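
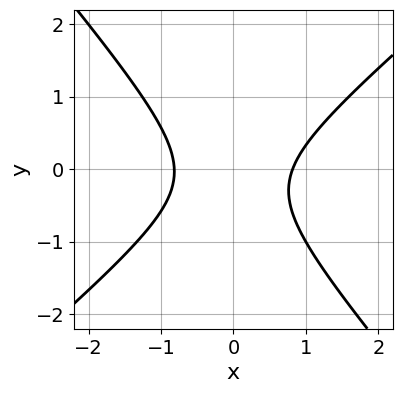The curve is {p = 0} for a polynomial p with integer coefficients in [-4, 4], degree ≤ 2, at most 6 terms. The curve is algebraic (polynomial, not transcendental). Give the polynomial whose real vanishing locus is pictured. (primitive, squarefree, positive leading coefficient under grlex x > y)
First, the degree is 2 — the shape is more complex than any degree-1 curve.
Then, checking where it meets the axes: no y-intercept at any integer in the box.
Finally, fitting integer coefficients to these (and the overall shape) gives p.

3*x^2 - x*y - 3*y^2 - y - 2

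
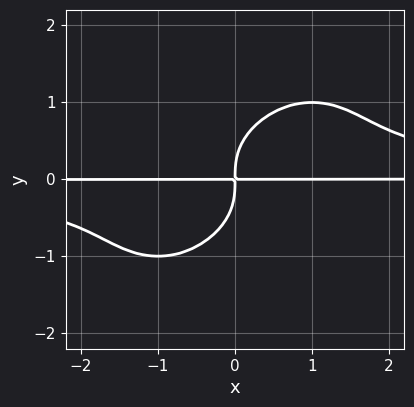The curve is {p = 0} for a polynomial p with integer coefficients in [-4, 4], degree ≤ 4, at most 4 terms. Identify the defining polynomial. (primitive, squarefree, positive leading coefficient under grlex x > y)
First, the degree is 4 — the shape is more complex than any degree-3 curve.
Next, against the integer gridlines: every point of the x-axis in the box is on the curve.
Finally, together with the visible shape, these determine p as stated.

x^2*y^2 - x*y^3 + y^4 - x*y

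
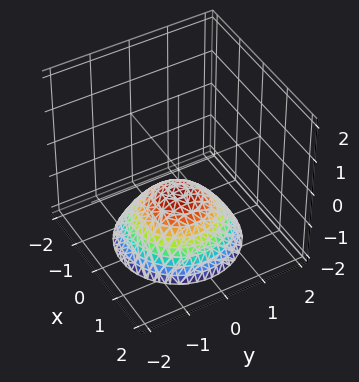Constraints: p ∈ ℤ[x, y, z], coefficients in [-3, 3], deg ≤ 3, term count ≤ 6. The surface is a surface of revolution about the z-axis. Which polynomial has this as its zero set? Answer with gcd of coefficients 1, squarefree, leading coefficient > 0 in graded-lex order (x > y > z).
2*x^2 + 2*y^2 + 3*z + 2

deg p = 2. The shape is more complex than any degree-1 surface.
Symmetries: the surface is invariant under rotation about z: p = q(x² + y², z).
Reading off the gridlines: a circular section at z = -1 has radius between 0 and 1; no y-intercept at any integer in the box; the surface avoids every integer x-axis point in the box.
Fitting integer coefficients to these (and the overall shape) gives p.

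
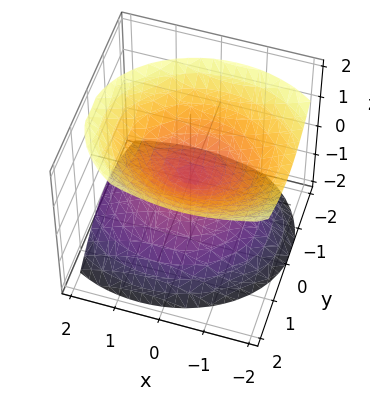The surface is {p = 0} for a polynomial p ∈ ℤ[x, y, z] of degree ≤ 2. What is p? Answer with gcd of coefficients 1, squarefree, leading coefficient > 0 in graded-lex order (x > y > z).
(a) The picture has 2 separate pieces. They look like related sheets of one shape, so recover p as a whole.
(b) The degree is 2 — a generic line meets the surface in up to 2 points.
(c) Checking where it meets the axes: it crosses the y-axis at the gridline y = 0; one x-axis crossing is at x = 0.
(d) Putting this together gives p.

2*x^2 + x*z + 3*y^2 - y*z - 3*z^2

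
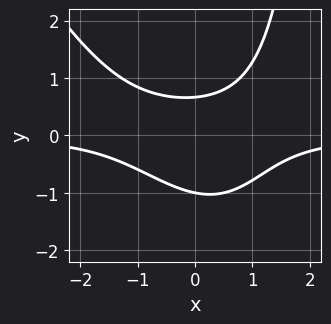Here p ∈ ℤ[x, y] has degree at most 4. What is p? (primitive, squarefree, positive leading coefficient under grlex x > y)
First, deg p = 3. The shape is more complex than any degree-2 curve.
Then, against the integer gridlines: it misses every integer gridline on the x-axis; it crosses the y-axis at the gridline y = -1.
Finally, the integer polynomial consistent with all of this is the stated p.

2*x^2*y + x*y^2 - 3*y^2 - y + 2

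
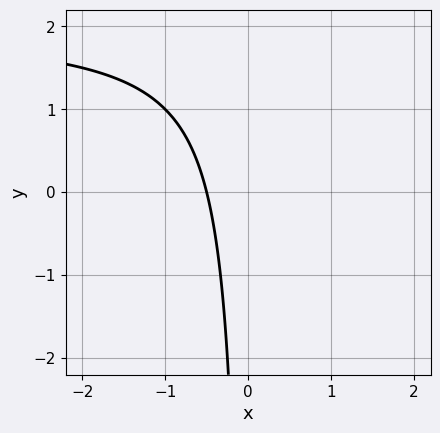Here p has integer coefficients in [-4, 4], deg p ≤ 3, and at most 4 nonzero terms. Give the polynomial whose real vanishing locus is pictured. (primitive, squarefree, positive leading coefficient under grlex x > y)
x*y - 2*x - 1

1. Degree: no degree-1 curve has this shape, so deg p = 2.
2. Reading off the gridlines: it misses every integer gridline on the y-axis.
3. Matching integer coefficients to the picture gives p.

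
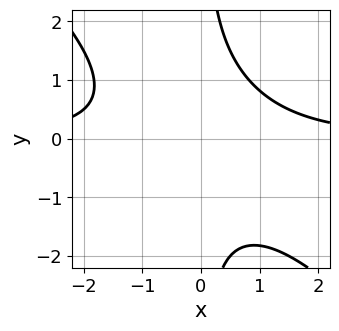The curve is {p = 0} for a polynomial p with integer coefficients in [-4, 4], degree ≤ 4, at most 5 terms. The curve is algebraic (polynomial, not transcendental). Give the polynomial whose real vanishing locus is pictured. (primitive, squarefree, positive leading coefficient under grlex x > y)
2*x^2*y + 2*x*y^2 - 3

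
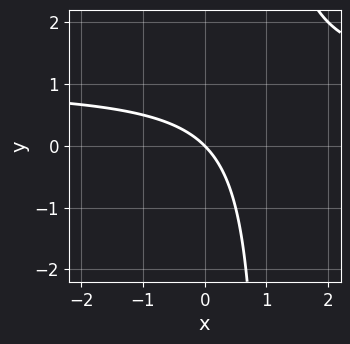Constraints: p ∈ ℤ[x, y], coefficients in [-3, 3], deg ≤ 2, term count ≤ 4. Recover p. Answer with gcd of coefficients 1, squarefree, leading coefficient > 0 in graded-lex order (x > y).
First, the degree is 2 — no degree-1 curve has this shape.
Then, against the integer gridlines: one y-axis crossing is at y = 0; it crosses the x-axis at the gridline x = 0.
Finally, these observations pin down the coefficients.

x*y - x - y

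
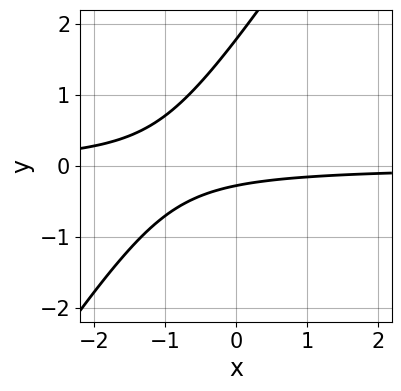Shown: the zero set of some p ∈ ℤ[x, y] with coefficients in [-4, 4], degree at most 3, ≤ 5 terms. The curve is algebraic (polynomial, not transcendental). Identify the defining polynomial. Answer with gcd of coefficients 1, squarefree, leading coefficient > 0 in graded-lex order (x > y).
1. deg p = 2.
2. Against the integer gridlines: no x-intercept at any integer in the box.
3. The integer polynomial consistent with all of this is the stated p.

3*x*y - 2*y^2 + 3*y + 1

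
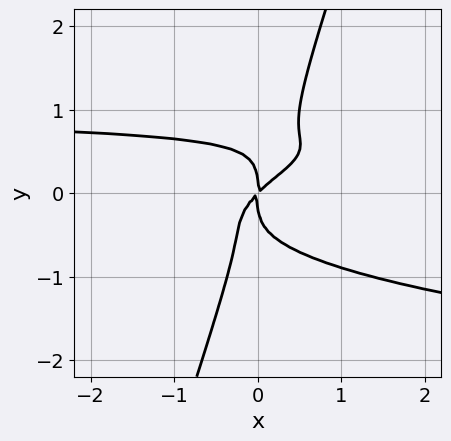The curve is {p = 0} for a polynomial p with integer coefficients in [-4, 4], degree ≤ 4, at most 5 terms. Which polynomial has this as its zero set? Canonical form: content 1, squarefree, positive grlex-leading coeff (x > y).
3*x*y^3 - y^4 - x^2*y + x^2 - x*y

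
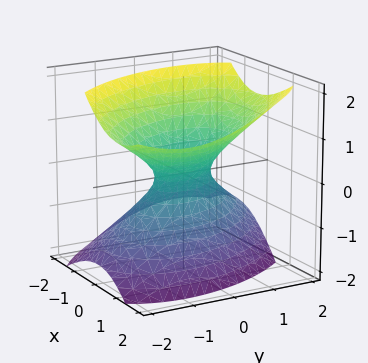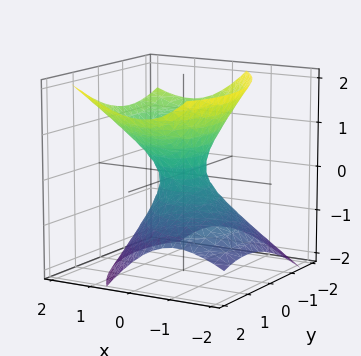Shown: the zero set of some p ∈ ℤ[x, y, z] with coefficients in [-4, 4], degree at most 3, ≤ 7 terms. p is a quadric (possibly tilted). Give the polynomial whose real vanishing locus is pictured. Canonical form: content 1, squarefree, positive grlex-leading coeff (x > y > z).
The degree is 2 — no degree-1 surface has this shape.
Against the integer gridlines: the surface avoids every integer z-axis point in the box.
These observations pin down the coefficients.

3*x^2 + 2*x*y - 2*x*z + 2*y^2 - 3*z^2 - 1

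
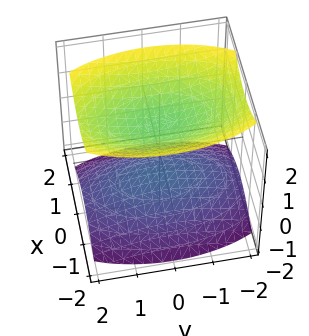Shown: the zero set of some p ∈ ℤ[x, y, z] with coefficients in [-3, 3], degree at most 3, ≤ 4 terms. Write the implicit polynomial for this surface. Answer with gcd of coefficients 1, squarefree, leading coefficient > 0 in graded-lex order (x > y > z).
(a) I count 2 distinct pieces. Treating them together as one polynomial.
(b) Degree: two separate bowl-shaped sheets opening away from each other; a quadric, so deg p = 2.
(c) Symmetries: the x ↦ −x reflection is a symmetry, so x appears only in even powers; mirror symmetry y ↦ −y ⇒ only even powers of y; the z ↦ −z reflection is a symmetry, so z appears only in even powers.
(d) Reading off the gridlines: it misses every integer gridline on the x-axis; the z-axis gridline crossings are at z ∈ {-1, 1}; it misses every integer gridline on the y-axis.
(e) Assembling these constraints gives the stated polynomial.

3*x^2 + y^2 - 3*z^2 + 3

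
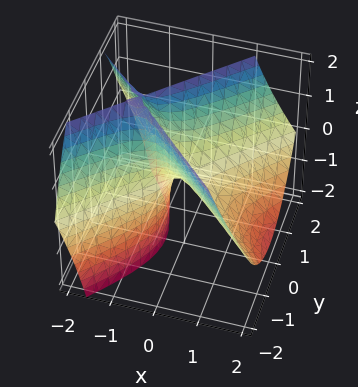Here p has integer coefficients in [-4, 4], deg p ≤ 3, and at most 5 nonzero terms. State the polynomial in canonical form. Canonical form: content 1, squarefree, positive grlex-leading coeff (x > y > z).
deg p = 2. The shape is more complex than any degree-1 surface.
Checking where it meets the axes: it crosses the x-axis at the gridline x = 0; it crosses the z-axis at the gridline z = 0; it crosses the y-axis at the gridline y = 0.
The integer polynomial consistent with all of this is the stated p.

2*x^2 + 2*x*z - 2*y^2 + z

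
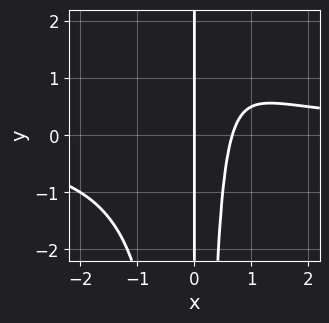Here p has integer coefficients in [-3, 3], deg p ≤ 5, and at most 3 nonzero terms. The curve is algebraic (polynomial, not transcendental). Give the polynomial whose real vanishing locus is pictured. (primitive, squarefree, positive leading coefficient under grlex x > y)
(a) The degree is 4 — no degree-3 curve has this shape.
(b) Observable constraints: every point of the y-axis in the box is on the curve; one x-axis crossing is at x = 0.
(c) These observations pin down the coefficients.

2*x^3*y - 3*x^2 + 2*x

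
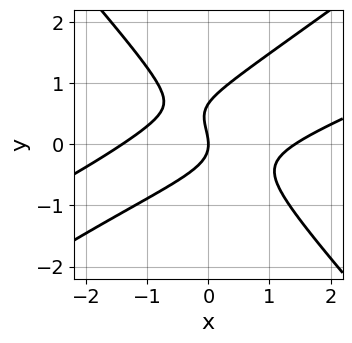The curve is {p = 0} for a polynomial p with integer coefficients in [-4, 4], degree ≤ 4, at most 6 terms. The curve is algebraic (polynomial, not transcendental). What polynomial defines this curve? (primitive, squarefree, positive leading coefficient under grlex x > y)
1. Degree: no degree-2 curve has this shape, so deg p = 3.
2. Reading off the gridlines: it meets the y-axis at y = 0 (among the integer gridlines); one x-axis crossing is at x = 0.
3. Together with the visible shape, these determine p as stated.

x^3 - 3*x^2*y + 3*y^3 - 2*y^2 - 2*x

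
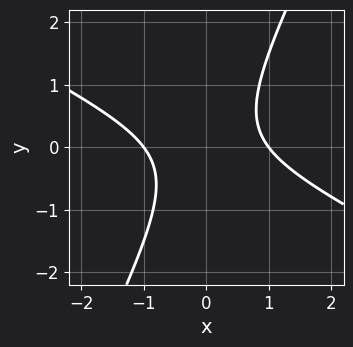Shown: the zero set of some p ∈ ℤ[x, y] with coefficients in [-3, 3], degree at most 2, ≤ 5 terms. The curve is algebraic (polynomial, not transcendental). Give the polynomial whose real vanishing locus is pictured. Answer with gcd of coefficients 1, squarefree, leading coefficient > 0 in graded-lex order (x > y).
2*x^2 + 3*x*y - 2*y^2 - 2

First, degree: the shape is more complex than any degree-1 curve, so deg p = 2.
Next, reading off the gridlines: the x-axis gridline crossings are at x ∈ {-1, 1}; the curve avoids every integer y-axis point in the box.
Finally, the integer polynomial consistent with all of this is the stated p.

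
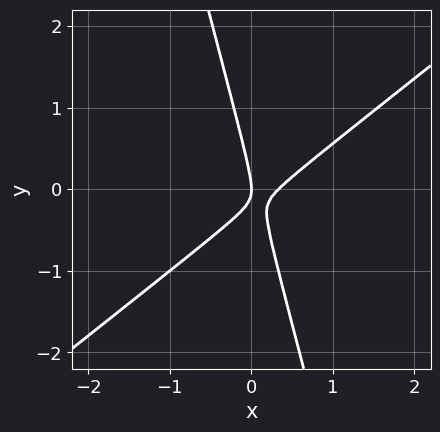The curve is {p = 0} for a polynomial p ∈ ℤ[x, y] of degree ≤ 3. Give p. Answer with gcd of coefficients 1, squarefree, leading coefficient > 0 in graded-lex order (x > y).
3*x^2 - 3*x*y - y^2 - x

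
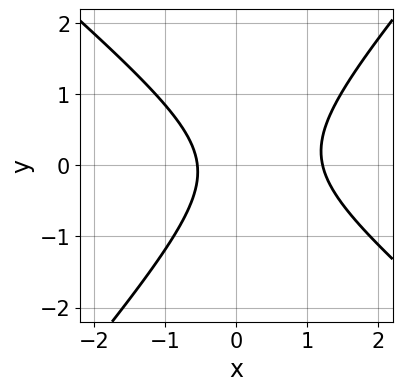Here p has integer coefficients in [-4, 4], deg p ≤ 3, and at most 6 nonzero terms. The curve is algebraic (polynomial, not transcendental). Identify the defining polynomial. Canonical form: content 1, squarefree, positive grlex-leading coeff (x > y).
First, degree: no degree-1 curve has this shape, so deg p = 2.
Next, observable constraints: it misses every integer gridline on the y-axis.
Finally, these observations pin down the coefficients.

3*x^2 + x*y - 3*y^2 - 2*x - 2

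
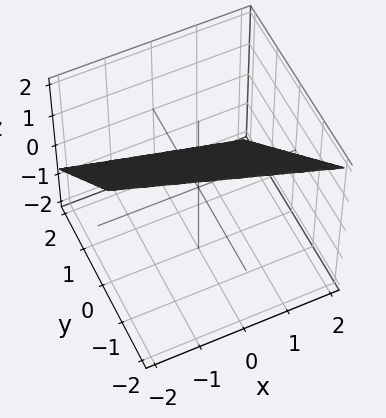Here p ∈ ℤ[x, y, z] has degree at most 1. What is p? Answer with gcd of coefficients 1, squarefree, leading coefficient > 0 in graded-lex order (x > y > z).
deg p = 1.
From the axis intercepts and sections: it meets the x-axis at x = 2 (among the integer gridlines).
Together with the visible shape, these determine p as stated.

x + 3*y + 3*z - 2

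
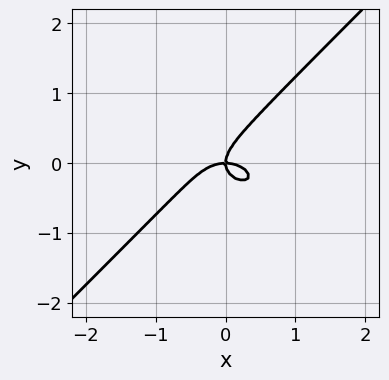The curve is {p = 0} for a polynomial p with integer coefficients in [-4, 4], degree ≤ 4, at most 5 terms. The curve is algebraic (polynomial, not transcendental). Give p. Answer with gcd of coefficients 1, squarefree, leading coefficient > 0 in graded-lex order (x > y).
x^3 + x*y^2 - 2*y^3 + x*y

First, degree: the shape is more complex than any degree-2 curve, so deg p = 3.
Then, from the visible intercepts: one x-axis crossing is at x = 0; it meets the y-axis at y = 0 (among the integer gridlines).
Finally, the integer polynomial consistent with all of this is the stated p.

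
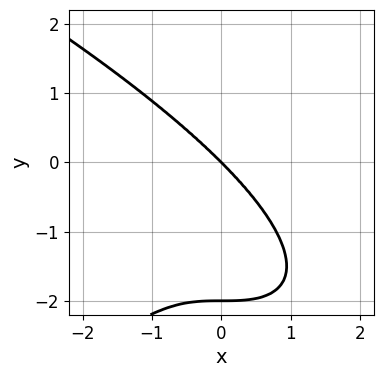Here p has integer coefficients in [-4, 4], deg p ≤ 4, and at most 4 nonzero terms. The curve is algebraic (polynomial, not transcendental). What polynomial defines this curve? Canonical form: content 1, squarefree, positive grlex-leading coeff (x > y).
First, the degree is 4 — a generic line meets the curve in up to 4 points.
Then, observable constraints: the y-axis gridline crossings are at y ∈ {-2, 0}; it meets the x-axis at x = 0 (among the integer gridlines).
Finally, putting this together gives p.

y^4 + 2*x^3 + 2*y^3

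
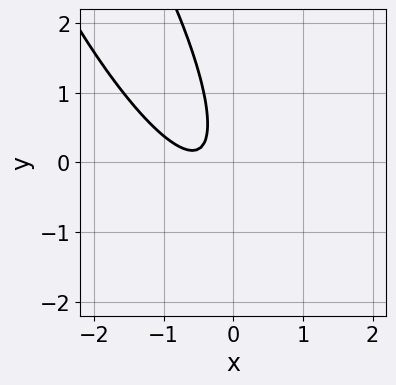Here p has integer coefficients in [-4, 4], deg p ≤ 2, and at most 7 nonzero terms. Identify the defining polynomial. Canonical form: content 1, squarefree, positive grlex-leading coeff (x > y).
1. deg p = 2. A generic line meets the curve in up to 2 points.
2. From the visible intercepts: it misses every integer gridline on the x-axis; no y-intercept at any integer in the box.
3. Matching integer coefficients to the picture gives p.

3*x^2 + 3*x*y + y^2 + 3*x + 1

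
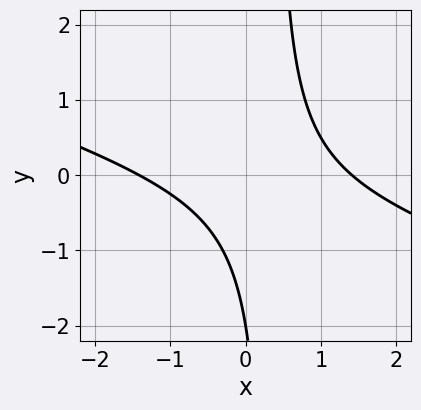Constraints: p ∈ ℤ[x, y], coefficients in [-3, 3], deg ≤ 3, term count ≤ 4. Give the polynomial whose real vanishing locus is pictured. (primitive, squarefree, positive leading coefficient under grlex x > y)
deg p = 2. The shape is more complex than any degree-1 curve.
From the axis intercepts and sections: it crosses the y-axis at the gridline y = -2.
The integer polynomial consistent with all of this is the stated p.

x^2 + 3*x*y - y - 2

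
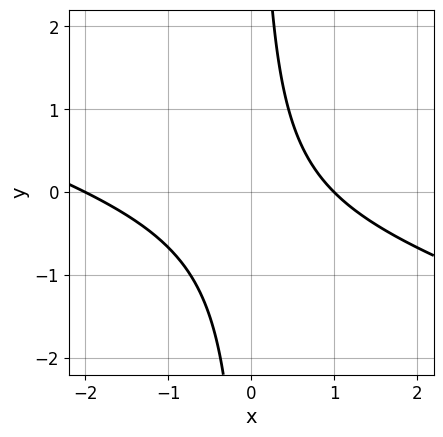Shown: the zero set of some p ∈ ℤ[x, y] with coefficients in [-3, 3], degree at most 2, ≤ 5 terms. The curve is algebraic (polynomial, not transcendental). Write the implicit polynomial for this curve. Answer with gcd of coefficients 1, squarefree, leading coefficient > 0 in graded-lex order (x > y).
(a) The degree is 2 — a generic line meets the curve in up to 2 points.
(b) From the visible intercepts: no y-intercept at any integer in the box; among the integer gridlines, it crosses the x-axis at x ∈ {-2, 1}.
(c) Matching integer coefficients to the picture gives p.

x^2 + 3*x*y + x - 2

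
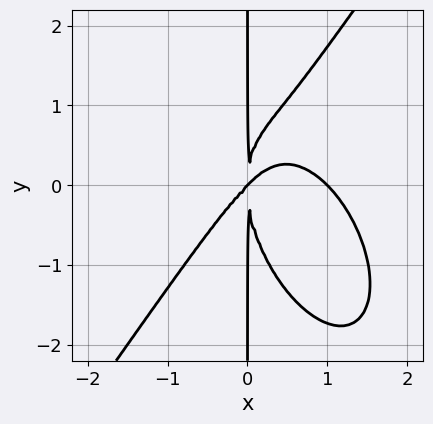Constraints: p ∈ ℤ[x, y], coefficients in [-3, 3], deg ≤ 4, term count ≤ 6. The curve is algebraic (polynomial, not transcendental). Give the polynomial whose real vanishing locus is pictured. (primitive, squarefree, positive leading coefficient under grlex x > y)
(a) The degree is 4 — no degree-3 curve has this shape.
(b) Reading off the gridlines: the visible y-axis segment lies entirely on the curve; the x-axis gridline crossings are at x ∈ {0, 1}.
(c) Solving for integer coefficients yields p as stated.

3*x^4 - x*y^3 - 3*x^3 + 3*x^2*y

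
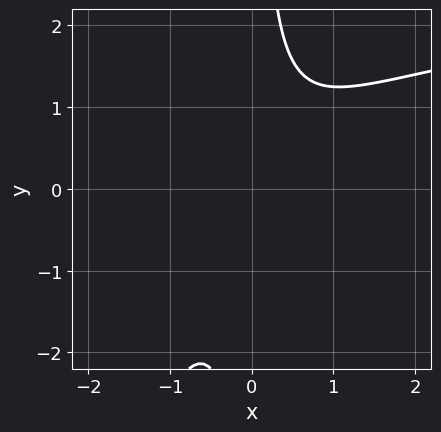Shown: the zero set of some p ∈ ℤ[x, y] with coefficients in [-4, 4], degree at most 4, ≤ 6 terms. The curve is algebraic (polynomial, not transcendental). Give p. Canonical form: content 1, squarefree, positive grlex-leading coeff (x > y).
First, deg p = 3.
Then, reading off the gridlines: the curve avoids every integer x-axis point in the box; it misses every integer gridline on the y-axis.
Finally, assembling these constraints gives the stated polynomial.

x^2*y - 3*x^2 + 3*x*y - 2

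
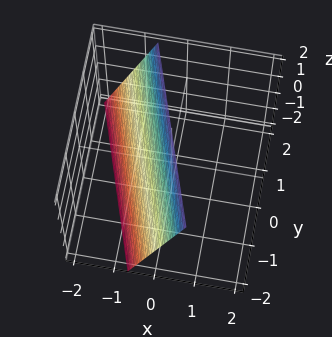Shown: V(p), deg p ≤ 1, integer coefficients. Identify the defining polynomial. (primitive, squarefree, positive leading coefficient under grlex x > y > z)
3*x + y - z + 2

First, deg p = 1. Every cross-section is a straight line — this is a plane.
Then, from the visible intercepts: it crosses the y-axis at the gridline y = -2; it meets the z-axis at z = 2 (among the integer gridlines).
Finally, together with the visible shape, these determine p as stated.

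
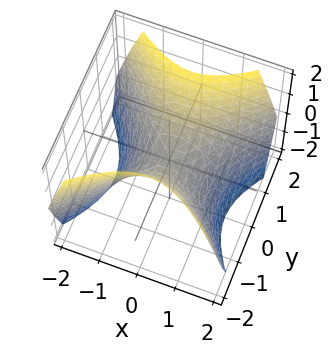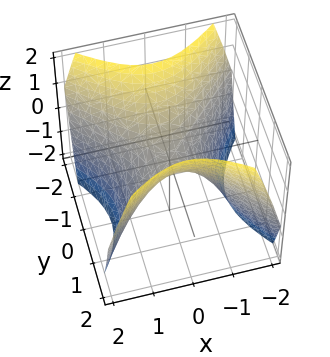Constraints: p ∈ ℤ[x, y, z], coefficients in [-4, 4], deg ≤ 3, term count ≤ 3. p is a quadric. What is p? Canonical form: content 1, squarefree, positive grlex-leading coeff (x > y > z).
1. deg p = 2.
2. Symmetries: mirror symmetry y ↦ −y ⇒ only even powers of y; mirror symmetry x ↦ −x ⇒ only even powers of x.
3. Checking where it meets the axes: it meets the z-axis at z = 0 (among the integer gridlines); it crosses the y-axis at the gridline y = 0.
4. Putting this together gives p.

x^2 - y^2 + z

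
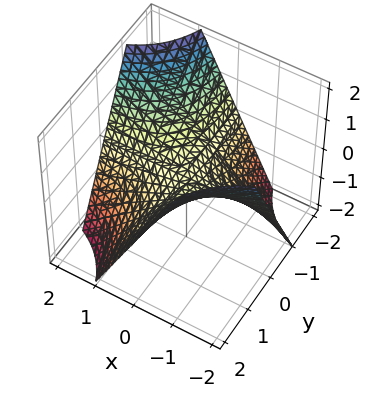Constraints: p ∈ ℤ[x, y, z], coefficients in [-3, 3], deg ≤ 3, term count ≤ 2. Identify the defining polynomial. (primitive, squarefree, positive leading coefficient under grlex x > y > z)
(a) The degree is 2 — a hyperbolic paraboloid; a quadric.
(b) Checking where it meets the axes: every point of the x-axis in the box is on the surface; one z-axis crossing is at z = 0.
(c) These observations pin down the coefficients.

x*y + z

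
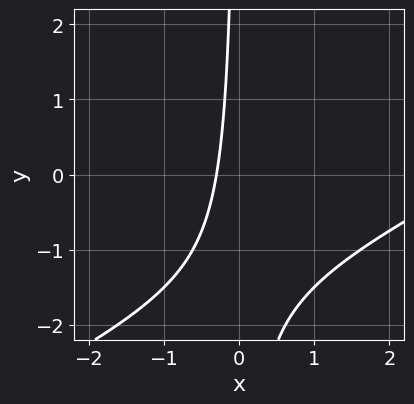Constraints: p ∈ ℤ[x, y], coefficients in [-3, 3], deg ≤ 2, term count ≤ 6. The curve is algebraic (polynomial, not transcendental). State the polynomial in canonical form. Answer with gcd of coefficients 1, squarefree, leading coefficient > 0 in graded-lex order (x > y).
x^2 - 2*x*y - 3*x - 1

The degree is 2 — the shape is more complex than any degree-1 curve.
From the visible intercepts: it misses every integer gridline on the y-axis.
The integer polynomial consistent with all of this is the stated p.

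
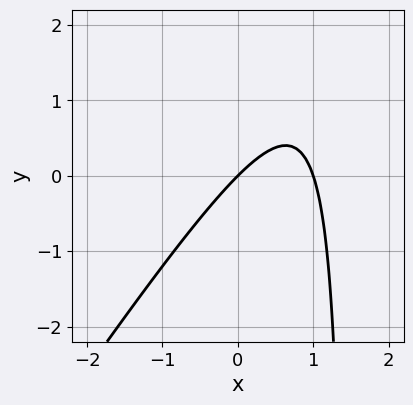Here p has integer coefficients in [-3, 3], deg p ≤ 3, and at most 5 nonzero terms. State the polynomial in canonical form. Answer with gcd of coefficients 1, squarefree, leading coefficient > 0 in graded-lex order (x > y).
3*x^2 - 2*x*y - 3*x + 3*y

deg p = 2. No degree-1 curve has this shape.
From the visible intercepts: one y-axis crossing is at y = 0; the x-axis gridline crossings are at x ∈ {0, 1}.
Putting this together gives p.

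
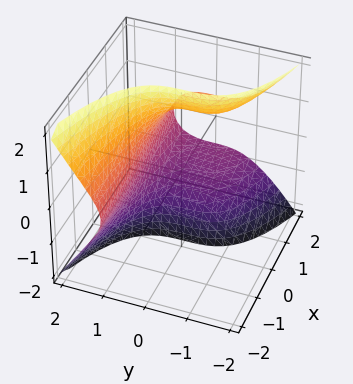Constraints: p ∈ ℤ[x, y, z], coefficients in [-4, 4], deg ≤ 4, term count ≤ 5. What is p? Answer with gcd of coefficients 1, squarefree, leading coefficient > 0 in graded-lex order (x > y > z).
x*z^2 + y^3 - 1

First, degree: a generic line meets the surface in up to 3 points, so deg p = 3.
Then, observable constraints: it misses every integer gridline on the z-axis; one y-axis crossing is at y = 1; it misses every integer gridline on the x-axis.
Finally, assembling these constraints gives the stated polynomial.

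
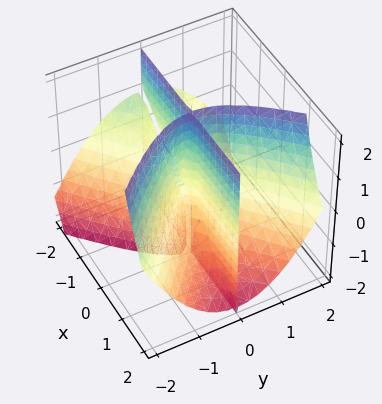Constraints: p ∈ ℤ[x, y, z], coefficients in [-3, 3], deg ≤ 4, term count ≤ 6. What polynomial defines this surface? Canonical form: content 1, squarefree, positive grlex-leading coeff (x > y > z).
2*x^2*y + 3*x*y*z - 3*y^3 + 2*x*y

First, I count 2 distinct pieces. Treating them together as one polynomial.
Then, deg p = 3. A generic line meets the surface in up to 3 points.
Next, checking where it meets the axes: the visible x-axis segment lies entirely on the surface; it crosses the y-axis at the gridline y = 0; every point of the z-axis in the box is on the surface.
Finally, matching integer coefficients to the picture gives p.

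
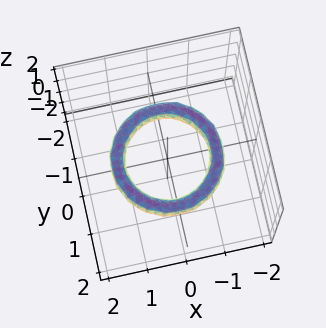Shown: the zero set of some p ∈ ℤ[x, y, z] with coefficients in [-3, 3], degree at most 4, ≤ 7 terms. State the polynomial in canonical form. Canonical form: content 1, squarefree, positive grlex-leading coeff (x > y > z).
1. Degree: the shape is more complex than any degree-3 surface, so deg p = 4.
2. Symmetries: rotational symmetry about the z-axis ⇒ p depends on x, y only through x² + y².
3. From the axis intercepts and sections: a circular section at z = 0 has radius exactly 1; among the integer gridlines, it crosses the x-axis at x ∈ {-1, 1}; it misses every integer gridline on the z-axis.
4. Solving for integer coefficients yields p as stated. Check: (0, 1, 0) on the y-axis lies on the surface, and p(0, 1, 0) = 0. ✓

x^4 + 2*x^2*y^2 + y^4 - 3*x^2 - 3*y^2 + 2*z^2 + 2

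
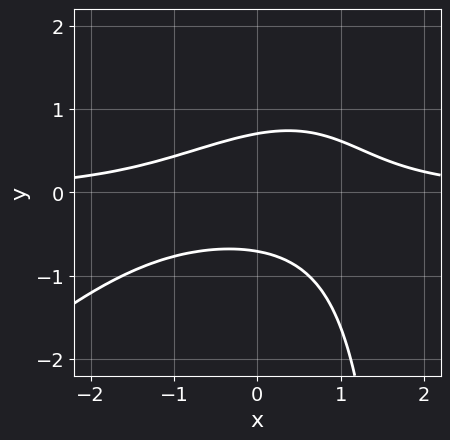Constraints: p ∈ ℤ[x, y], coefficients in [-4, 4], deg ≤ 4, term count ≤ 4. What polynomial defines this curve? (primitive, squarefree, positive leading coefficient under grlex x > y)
x^2*y - x*y^2 + 2*y^2 - 1

The degree is 3 — the shape is more complex than any degree-2 curve.
From the axis intercepts and sections: the curve avoids every integer x-axis point in the box.
Matching integer coefficients to the picture gives p.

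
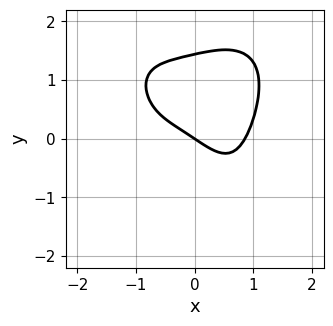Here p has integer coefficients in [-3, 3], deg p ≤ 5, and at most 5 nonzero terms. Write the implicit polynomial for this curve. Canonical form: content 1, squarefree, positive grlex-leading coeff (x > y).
(a) Degree: no degree-3 curve has this shape, so deg p = 4.
(b) Observable constraints: it meets the x-axis at x = 0 (among the integer gridlines); it meets the y-axis at y = 0 (among the integer gridlines).
(c) Putting this together gives p.

2*x^4 + y^4 + x^3 - 2*x - 3*y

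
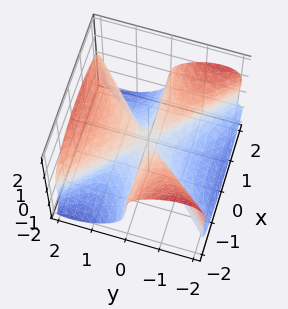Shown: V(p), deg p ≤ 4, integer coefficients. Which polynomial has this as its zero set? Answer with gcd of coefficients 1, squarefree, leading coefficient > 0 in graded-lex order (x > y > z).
2*x^2*y - 2*y^3 + 2*y*z^2 + 3*z^3

(a) The degree is 3 — the shape is more complex than any degree-2 surface.
(b) Observable constraints: the visible x-axis segment lies entirely on the surface; one z-axis crossing is at z = 0; one y-axis crossing is at y = 0.
(c) Together with the visible shape, these determine p as stated.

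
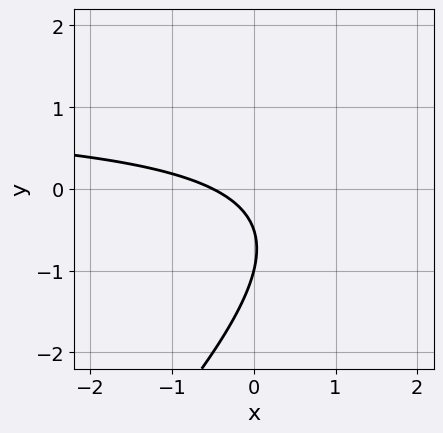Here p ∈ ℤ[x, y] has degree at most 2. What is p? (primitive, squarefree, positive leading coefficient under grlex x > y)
2*x*y - 2*y^2 - 2*x - 3*y - 1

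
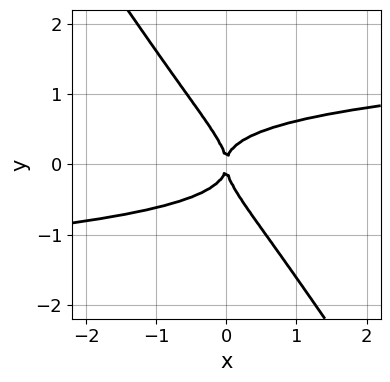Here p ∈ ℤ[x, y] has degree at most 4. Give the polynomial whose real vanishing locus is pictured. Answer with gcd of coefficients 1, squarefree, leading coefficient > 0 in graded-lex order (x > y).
Degree: no degree-3 curve has this shape, so deg p = 4.
Reading off the gridlines: one x-axis crossing is at x = 0; one y-axis crossing is at y = 0.
Assembling these constraints gives the stated polynomial.

3*x*y^3 + 2*y^4 - x^2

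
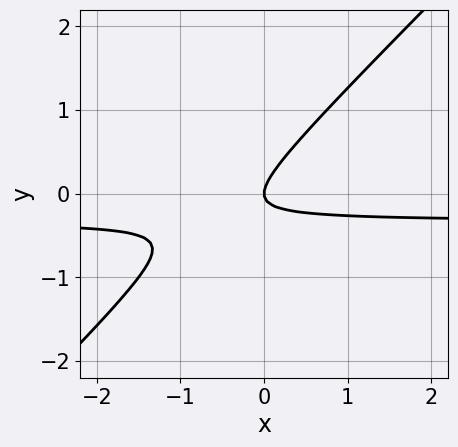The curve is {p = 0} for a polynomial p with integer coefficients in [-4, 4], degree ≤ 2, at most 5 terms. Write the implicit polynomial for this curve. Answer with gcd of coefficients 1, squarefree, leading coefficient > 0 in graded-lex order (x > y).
1. The degree is 2 — a generic line meets the curve in up to 2 points.
2. Against the integer gridlines: one y-axis crossing is at y = 0; one x-axis crossing is at x = 0.
3. Fitting integer coefficients to these (and the overall shape) gives p.

3*x*y - 3*y^2 + x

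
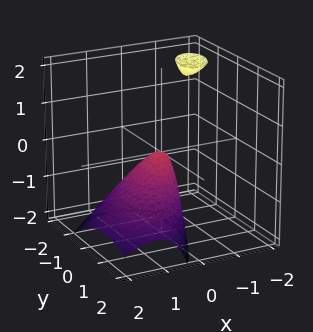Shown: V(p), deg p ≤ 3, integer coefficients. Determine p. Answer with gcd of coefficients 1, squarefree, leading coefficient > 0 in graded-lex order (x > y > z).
1. There are 2 components.
2. Degree: no degree-1 surface has this shape, so deg p = 2.
3. From the visible intercepts: one x-axis crossing is at x = 0; it crosses the y-axis at the gridline y = 0; it meets the z-axis at z = 0 (among the integer gridlines).
4. The integer polynomial consistent with all of this is the stated p.

2*x^2 - x*y + 2*x*z + y^2 + z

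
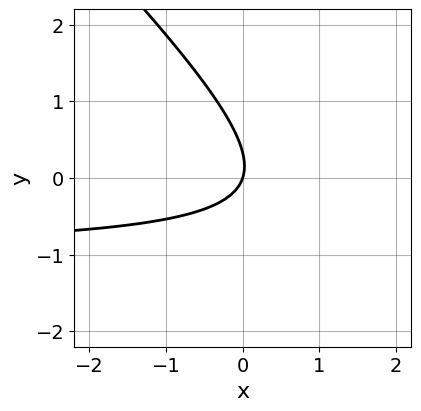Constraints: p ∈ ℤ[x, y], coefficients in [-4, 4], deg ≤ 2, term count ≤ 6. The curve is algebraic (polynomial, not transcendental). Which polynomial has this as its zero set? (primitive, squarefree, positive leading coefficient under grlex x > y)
3*x*y + 3*y^2 + 3*x - y

(a) Degree: no degree-1 curve has this shape, so deg p = 2.
(b) From the visible intercepts: it crosses the x-axis at the gridline x = 0; it meets the y-axis at y = 0 (among the integer gridlines).
(c) These observations pin down the coefficients.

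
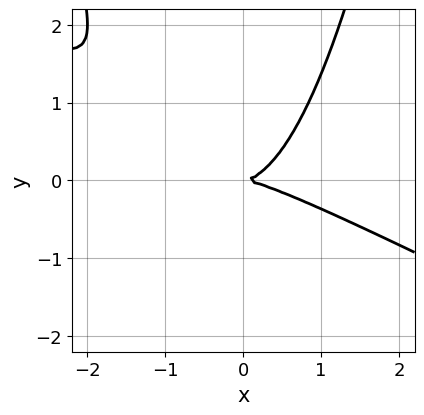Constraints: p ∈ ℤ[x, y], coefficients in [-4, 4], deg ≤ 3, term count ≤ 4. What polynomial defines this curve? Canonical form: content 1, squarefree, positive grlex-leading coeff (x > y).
x^3 + 2*x^2*y - 2*y^2

(a) Degree: the shape is more complex than any degree-2 curve, so deg p = 3.
(b) Against the integer gridlines: it crosses the x-axis at the gridline x = 0; it crosses the y-axis at the gridline y = 0.
(c) Together with the visible shape, these determine p as stated.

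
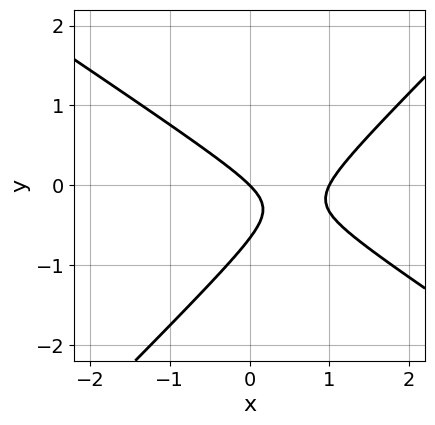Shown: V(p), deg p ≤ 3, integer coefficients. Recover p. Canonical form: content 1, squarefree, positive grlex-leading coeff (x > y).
2*x^2 + x*y - 3*y^2 - 2*x - 2*y

First, the degree is 2 — no degree-1 curve has this shape.
Next, reading off the gridlines: it crosses the y-axis at the gridline y = 0; among the integer gridlines, it crosses the x-axis at x ∈ {0, 1}.
Finally, together with the visible shape, these determine p as stated.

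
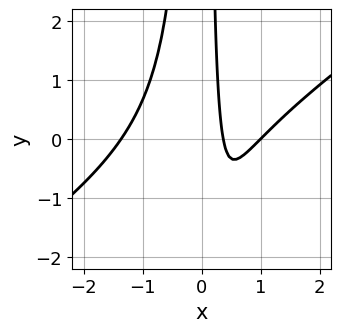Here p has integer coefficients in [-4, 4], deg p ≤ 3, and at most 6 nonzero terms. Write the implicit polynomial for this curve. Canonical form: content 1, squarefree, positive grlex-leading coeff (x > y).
2*x^3 - 3*x^2*y - 3*x + 1

1. deg p = 3. A generic line meets the curve in up to 3 points.
2. Against the integer gridlines: it misses every integer gridline on the y-axis; it crosses the x-axis at the gridline x = 1.
3. Assembling these constraints gives the stated polynomial.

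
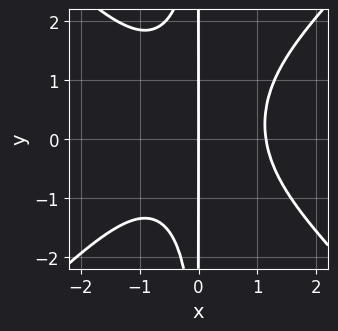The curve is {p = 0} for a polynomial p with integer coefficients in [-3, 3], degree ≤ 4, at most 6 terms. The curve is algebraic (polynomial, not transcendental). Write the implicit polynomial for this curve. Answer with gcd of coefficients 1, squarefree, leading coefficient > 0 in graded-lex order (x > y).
First, deg p = 4. The shape is more complex than any degree-3 curve.
Next, checking where it meets the axes: every point of the y-axis in the box is on the curve; it meets the x-axis at x = 0 (among the integer gridlines).
Finally, together with the visible shape, these determine p as stated.

2*x^4 - 2*x^2*y^2 + x^2*y - 3*x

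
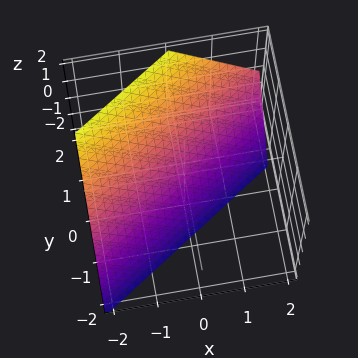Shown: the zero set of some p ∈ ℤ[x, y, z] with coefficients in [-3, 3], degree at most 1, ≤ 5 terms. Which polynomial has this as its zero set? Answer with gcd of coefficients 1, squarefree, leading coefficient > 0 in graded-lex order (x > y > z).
2*x - 3*y + 2*z + 2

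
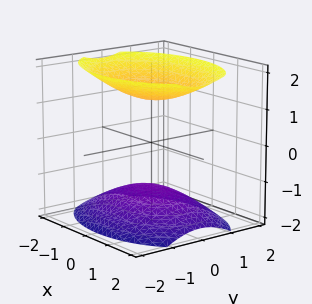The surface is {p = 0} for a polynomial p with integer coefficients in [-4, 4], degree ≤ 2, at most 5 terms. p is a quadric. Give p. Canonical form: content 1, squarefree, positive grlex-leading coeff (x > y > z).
x^2 + 2*y^2 - 2*z^2 + 3

1. I count 2 distinct pieces.
2. deg p = 2.
3. Symmetries: mirror symmetry z ↦ −z ⇒ only even powers of z; mirror symmetry y ↦ −y ⇒ only even powers of y; the x ↦ −x reflection is a symmetry, so x appears only in even powers.
4. Observable constraints: the surface avoids every integer y-axis point in the box; the surface avoids every integer x-axis point in the box.
5. Assembling these constraints gives the stated polynomial.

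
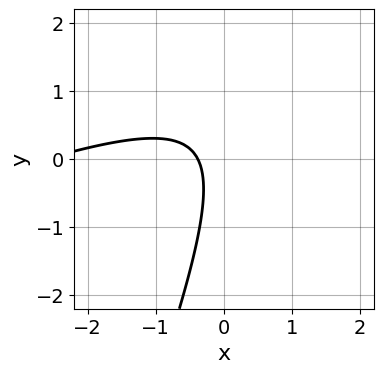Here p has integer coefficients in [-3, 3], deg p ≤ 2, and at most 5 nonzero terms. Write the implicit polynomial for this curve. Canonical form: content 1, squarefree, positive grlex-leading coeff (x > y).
deg p = 2.
From the axis intercepts and sections: no y-intercept at any integer in the box.
The integer polynomial consistent with all of this is the stated p.

x^2 - 3*x*y + y^2 + 3*x + 1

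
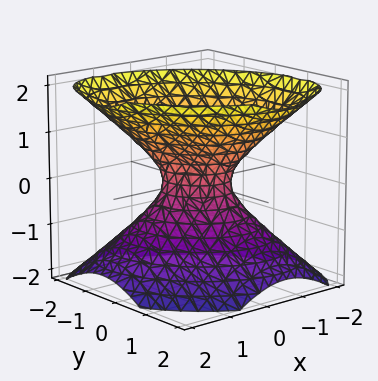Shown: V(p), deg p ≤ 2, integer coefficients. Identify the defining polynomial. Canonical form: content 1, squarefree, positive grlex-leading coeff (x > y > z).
3*x^2 + 2*x*y + 3*y^2 - 3*z^2 - 1

1. Degree: the shape is more complex than any degree-1 surface, so deg p = 2.
2. Checking where it meets the axes: the surface avoids every integer z-axis point in the box.
3. Putting this together gives p.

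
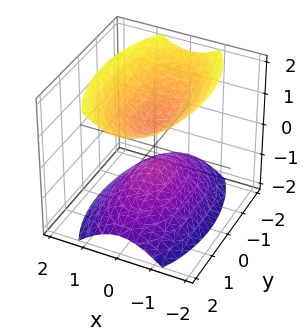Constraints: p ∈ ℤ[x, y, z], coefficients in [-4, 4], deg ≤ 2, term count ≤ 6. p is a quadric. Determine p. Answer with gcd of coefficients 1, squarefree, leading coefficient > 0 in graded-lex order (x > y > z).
3*x^2 + y^2 - 2*z^2 + 1

1. The picture has 2 separate pieces.
2. The degree is 2 — two sheets facing apart; a quadric.
3. Symmetries: the x ↦ −x reflection is a symmetry, so x appears only in even powers; the y ↦ −y reflection is a symmetry, so y appears only in even powers; mirror symmetry z ↦ −z ⇒ only even powers of z.
4. Observable constraints: it misses every integer gridline on the x-axis; the surface avoids every integer y-axis point in the box.
5. Fitting integer coefficients to these (and the overall shape) gives p.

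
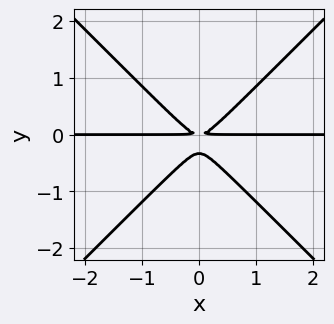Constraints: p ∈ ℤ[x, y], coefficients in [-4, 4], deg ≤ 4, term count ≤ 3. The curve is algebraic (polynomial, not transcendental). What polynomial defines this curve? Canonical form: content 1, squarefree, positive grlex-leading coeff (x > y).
First, degree: a generic line meets the curve in up to 3 points, so deg p = 3.
Next, symmetries: it's symmetric under x → −x, forcing even powers of x.
Next, from the axis intercepts and sections: every point of the x-axis in the box is on the curve.
Finally, putting this together gives p.

3*x^2*y - 3*y^3 - y^2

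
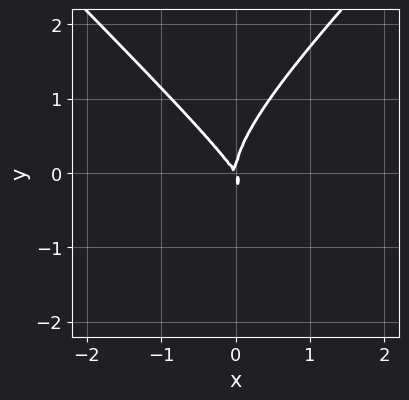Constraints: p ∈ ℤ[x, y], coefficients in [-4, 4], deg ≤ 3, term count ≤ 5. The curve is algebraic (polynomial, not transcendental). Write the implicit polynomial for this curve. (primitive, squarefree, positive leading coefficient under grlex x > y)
2*x^2*y - 2*y^3 + 3*x^2 + 2*x*y

1. deg p = 3.
2. From the visible intercepts: it meets the x-axis at x = 0 (among the integer gridlines); it meets the y-axis at y = 0 (among the integer gridlines).
3. These observations pin down the coefficients.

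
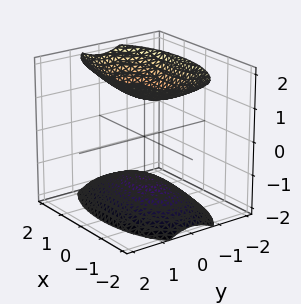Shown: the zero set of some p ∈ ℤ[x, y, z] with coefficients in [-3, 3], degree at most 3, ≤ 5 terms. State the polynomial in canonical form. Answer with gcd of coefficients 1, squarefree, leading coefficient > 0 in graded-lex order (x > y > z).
x^2 + 3*y^2 - 2*z^2 + 3

(a) There are 2 components.
(b) Degree: two sheets facing apart; a quadric, so deg p = 2.
(c) Symmetries: it's symmetric under y → −y, forcing even powers of y; mirror symmetry x ↦ −x ⇒ only even powers of x; mirror symmetry z ↦ −z ⇒ only even powers of z.
(d) From the visible intercepts: it misses every integer gridline on the y-axis; the surface avoids every integer x-axis point in the box.
(e) These observations pin down the coefficients.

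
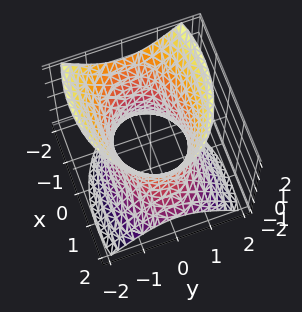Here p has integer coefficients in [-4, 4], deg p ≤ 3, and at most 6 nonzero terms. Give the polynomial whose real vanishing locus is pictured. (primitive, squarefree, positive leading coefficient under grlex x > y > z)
1. Degree: no degree-1 surface has this shape, so deg p = 2.
2. Observable constraints: among the integer gridlines, it crosses the y-axis at y ∈ {-1, 1}; no z-intercept at any integer in the box.
3. The integer polynomial consistent with all of this is the stated p.

x^2 + x*z + 2*y^2 - z^2 - 2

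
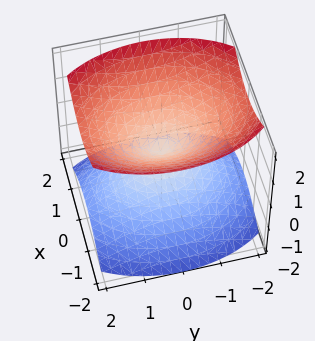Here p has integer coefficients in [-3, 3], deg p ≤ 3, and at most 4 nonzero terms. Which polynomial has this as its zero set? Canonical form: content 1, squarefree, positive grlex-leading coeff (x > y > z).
First, there are 2 components. They look like related sheets of one shape, so recover p as a whole.
Next, degree: two nappes meeting at a single point; a quadric, so deg p = 2.
Then, symmetries: mirror symmetry y ↦ −y ⇒ only even powers of y; the x ↦ −x reflection is a symmetry, so x appears only in even powers; it's symmetric under z → −z, forcing even powers of z.
Next, reading off the gridlines: it meets the y-axis at y = 0 (among the integer gridlines); it crosses the x-axis at the gridline x = 0.
Finally, fitting integer coefficients to these (and the overall shape) gives p.

2*x^2 + y^2 - 2*z^2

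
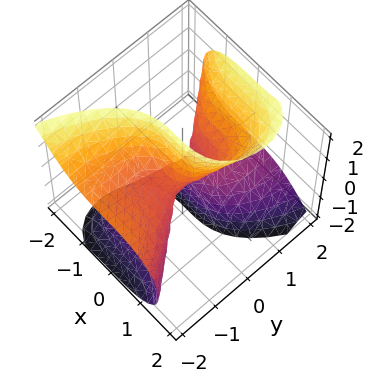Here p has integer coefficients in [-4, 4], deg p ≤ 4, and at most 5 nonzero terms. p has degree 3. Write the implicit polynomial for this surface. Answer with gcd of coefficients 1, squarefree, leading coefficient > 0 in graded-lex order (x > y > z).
3*x^3 + y^3 + 2*y^2*z - 3*y*z^2 - z

1. The degree is 3 — no degree-2 surface has this shape.
2. From the axis intercepts and sections: it crosses the z-axis at the gridline z = 0; it crosses the y-axis at the gridline y = 0; one x-axis crossing is at x = 0.
3. Together with the visible shape, these determine p as stated.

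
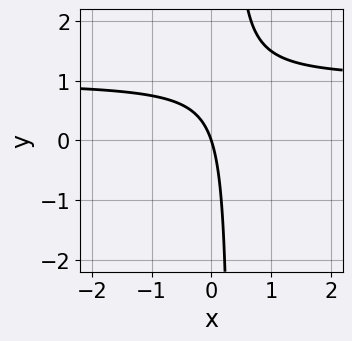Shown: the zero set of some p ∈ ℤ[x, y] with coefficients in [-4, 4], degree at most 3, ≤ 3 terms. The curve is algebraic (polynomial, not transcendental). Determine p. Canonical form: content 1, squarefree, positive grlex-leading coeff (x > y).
3*x*y - 3*x - y

Degree: the shape is more complex than any degree-1 curve, so deg p = 2.
Checking where it meets the axes: it meets the x-axis at x = 0 (among the integer gridlines); it meets the y-axis at y = 0 (among the integer gridlines).
Putting this together gives p.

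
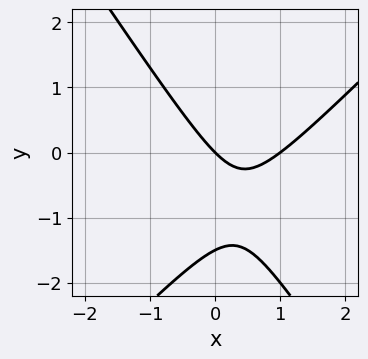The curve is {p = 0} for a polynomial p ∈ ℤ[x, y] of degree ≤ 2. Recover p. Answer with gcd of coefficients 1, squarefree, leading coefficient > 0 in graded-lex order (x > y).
1. deg p = 2. A generic line meets the curve in up to 2 points.
2. Against the integer gridlines: one y-axis crossing is at y = 0; the x-axis gridline crossings are at x ∈ {0, 1}.
3. Solving for integer coefficients yields p as stated.

3*x^2 - x*y - 2*y^2 - 3*x - 3*y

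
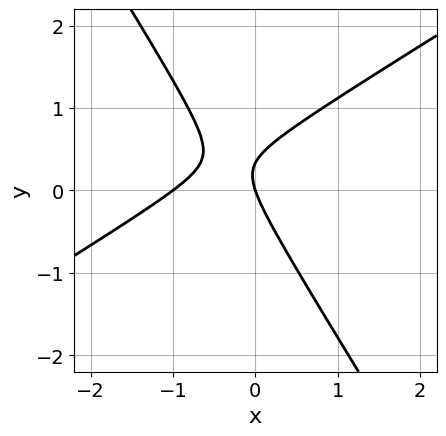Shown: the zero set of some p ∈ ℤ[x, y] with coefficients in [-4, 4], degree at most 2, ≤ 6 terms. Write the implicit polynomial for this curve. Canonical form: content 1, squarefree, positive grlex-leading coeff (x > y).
3*x^2 - 3*x*y - 3*y^2 + 3*x + y

(a) Degree: no degree-1 curve has this shape, so deg p = 2.
(b) Checking where it meets the axes: it meets the y-axis at y = 0 (among the integer gridlines); among the integer gridlines, it crosses the x-axis at x ∈ {-1, 0}.
(c) Together with the visible shape, these determine p as stated.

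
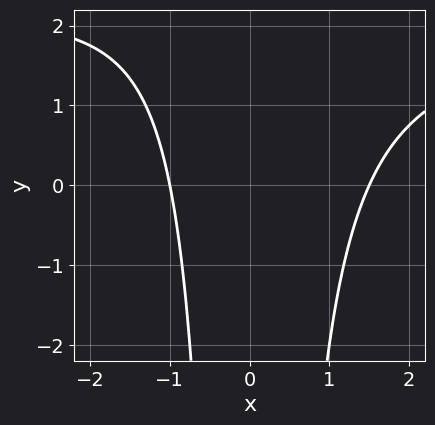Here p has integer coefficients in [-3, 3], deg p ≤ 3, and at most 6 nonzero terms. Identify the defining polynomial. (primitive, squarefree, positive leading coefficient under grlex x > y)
(a) Degree: no degree-2 curve has this shape, so deg p = 3.
(b) Against the integer gridlines: it crosses the x-axis at the gridline x = -1; it misses every integer gridline on the y-axis.
(c) Assembling these constraints gives the stated polynomial.

x^2*y - 2*x^2 + x + 3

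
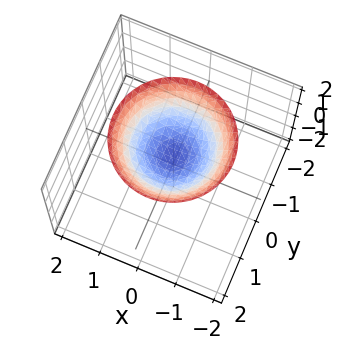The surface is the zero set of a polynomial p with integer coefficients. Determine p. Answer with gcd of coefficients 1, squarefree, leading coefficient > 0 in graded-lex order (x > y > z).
2*x^2 + 2*y^2 - 3*z + 2

1. deg p = 2.
2. By symmetry, every cross-section ⟂ z is a circle, so x, y appear only via x² + y².
3. Against the integer gridlines: a circular section at z = 2 has radius between 1 and 2; the surface avoids every integer y-axis point in the box; the surface avoids every integer x-axis point in the box.
4. Solving for integer coefficients yields p as stated.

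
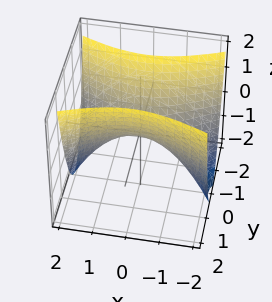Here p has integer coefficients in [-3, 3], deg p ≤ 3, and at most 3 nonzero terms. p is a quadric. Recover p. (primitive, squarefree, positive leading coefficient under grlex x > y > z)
x^2 - 3*y^2 + 2*z

deg p = 2. A hyperbolic paraboloid; a quadric.
Symmetries: it's symmetric under y → −y, forcing even powers of y; mirror symmetry x ↦ −x ⇒ only even powers of x.
Against the integer gridlines: it meets the z-axis at z = 0 (among the integer gridlines); one x-axis crossing is at x = 0.
Solving for integer coefficients yields p as stated.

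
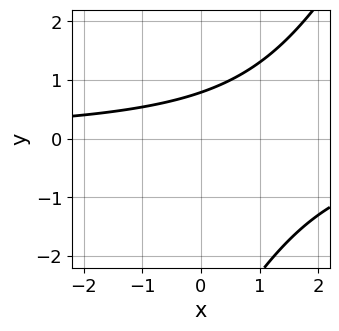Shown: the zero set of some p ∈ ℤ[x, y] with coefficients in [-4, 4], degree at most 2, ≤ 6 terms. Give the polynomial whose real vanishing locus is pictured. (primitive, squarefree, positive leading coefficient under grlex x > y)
2*x*y - y^2 - 3*y + 3

First, the degree is 2 — a generic line meets the curve in up to 2 points.
Next, checking where it meets the axes: the curve avoids every integer x-axis point in the box.
Finally, putting this together gives p.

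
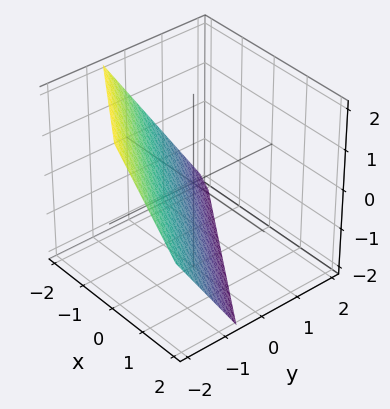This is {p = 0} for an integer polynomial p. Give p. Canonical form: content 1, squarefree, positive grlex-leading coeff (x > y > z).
2*x + 3*y + 2*z + 2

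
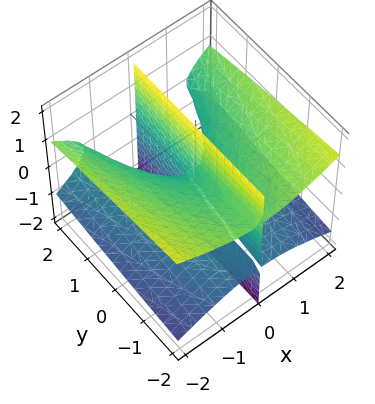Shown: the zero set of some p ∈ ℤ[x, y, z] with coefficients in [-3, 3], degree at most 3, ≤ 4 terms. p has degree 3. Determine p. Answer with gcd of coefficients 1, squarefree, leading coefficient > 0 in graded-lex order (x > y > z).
1. The picture has 2 separate pieces.
2. The degree is 3 — the shape is more complex than any degree-2 surface.
3. Reading off the gridlines: one x-axis crossing is at x = 0; every point of the y-axis in the box is on the surface; the visible z-axis segment lies entirely on the surface.
4. The integer polynomial consistent with all of this is the stated p.

x^3 - 3*x*z^2 - x*y + x*z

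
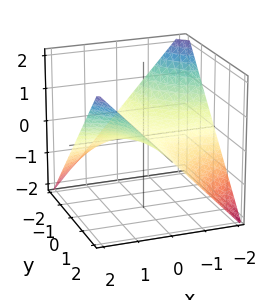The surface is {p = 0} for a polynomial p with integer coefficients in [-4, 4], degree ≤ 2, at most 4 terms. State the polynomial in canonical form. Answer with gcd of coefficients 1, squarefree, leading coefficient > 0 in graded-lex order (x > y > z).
First, deg p = 2. A saddle surface; a quadric.
Then, from the axis intercepts and sections: it meets the z-axis at z = 0 (among the integer gridlines); the visible y-axis segment lies entirely on the surface; the visible x-axis segment lies entirely on the surface.
Finally, fitting integer coefficients to these (and the overall shape) gives p.

x*y - 2*z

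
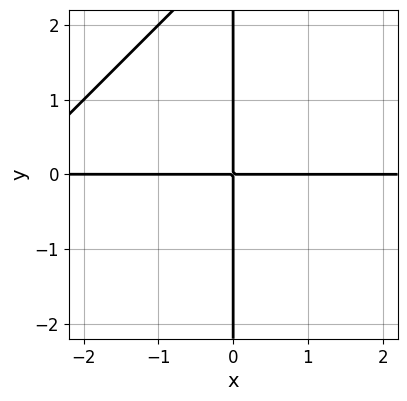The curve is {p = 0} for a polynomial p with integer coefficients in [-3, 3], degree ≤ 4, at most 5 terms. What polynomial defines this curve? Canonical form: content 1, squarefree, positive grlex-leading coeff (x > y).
x^2*y - x*y^2 + 3*x*y

deg p = 3.
Checking where it meets the axes: the visible y-axis segment lies entirely on the curve; every point of the x-axis in the box is on the curve.
Putting this together gives p.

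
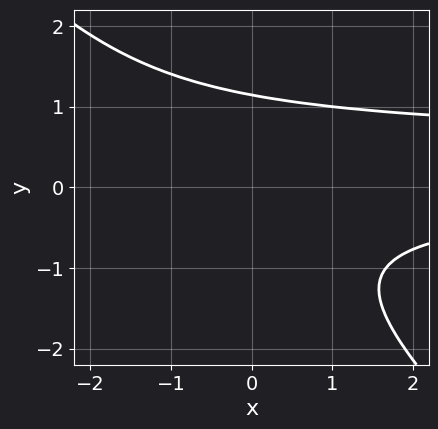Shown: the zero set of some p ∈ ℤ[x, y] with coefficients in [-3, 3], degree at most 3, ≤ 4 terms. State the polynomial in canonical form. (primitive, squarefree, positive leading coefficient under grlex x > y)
2*x*y^2 + 2*y^3 - x*y - 3

1. The degree is 3 — no degree-2 curve has this shape.
2. Against the integer gridlines: the curve avoids every integer x-axis point in the box.
3. The integer polynomial consistent with all of this is the stated p.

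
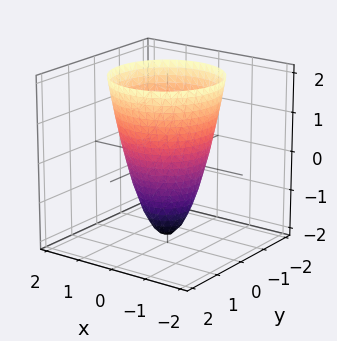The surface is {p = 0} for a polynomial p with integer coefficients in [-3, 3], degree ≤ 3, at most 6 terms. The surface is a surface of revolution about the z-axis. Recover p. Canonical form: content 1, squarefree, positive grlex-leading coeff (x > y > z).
(a) The degree is 2 — the shape is more complex than any degree-1 surface.
(b) By symmetry, the z-axis is an axis of rotation, so x and y enter only as x² + y².
(c) Observable constraints: it meets the z-axis at z = -2 (among the integer gridlines); a circular section at z = 2 has radius between 1 and 2.
(d) Putting this together gives p. Check: (-1, 0, 0) on the x-axis lies on the surface, and p(-1, 0, 0) = 0. ✓

2*x^2 + 2*y^2 - z - 2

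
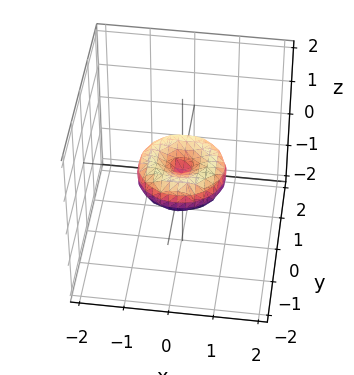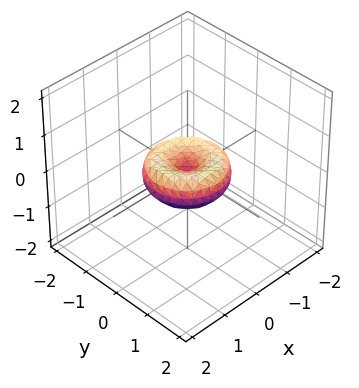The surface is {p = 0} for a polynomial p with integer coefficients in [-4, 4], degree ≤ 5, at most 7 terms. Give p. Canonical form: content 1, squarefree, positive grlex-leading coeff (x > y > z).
1. deg p = 4. A generic line meets the surface in up to 4 points.
2. Symmetry: every cross-section ⟂ z is a circle, so x, y appear only via x² + y².
3. Reading off the gridlines: a circular section at z = 0 has radius exactly 1; among the integer gridlines, it crosses the y-axis at y ∈ {-1, 0, 1}.
4. These observations pin down the coefficients. Check: (1, 0, 0) on the x-axis lies on the surface, and p(1, 0, 0) = 0. ✓

2*x^4 + 4*x^2*y^2 + 2*y^4 - 2*x^2 - 2*y^2 + 3*z^2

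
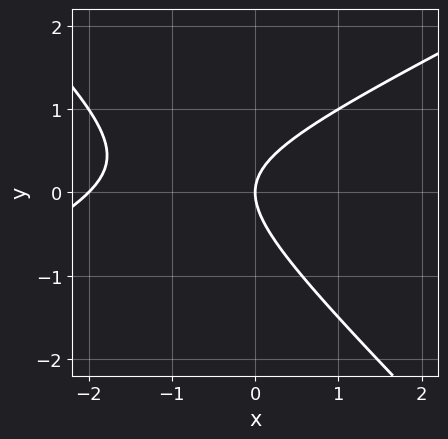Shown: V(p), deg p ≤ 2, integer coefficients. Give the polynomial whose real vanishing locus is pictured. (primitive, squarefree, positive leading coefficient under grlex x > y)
(a) deg p = 2. A generic line meets the curve in up to 2 points.
(b) Against the integer gridlines: the x-axis gridline crossings are at x ∈ {-2, 0}; it crosses the y-axis at the gridline y = 0.
(c) Solving for integer coefficients yields p as stated.

x^2 - x*y - 2*y^2 + 2*x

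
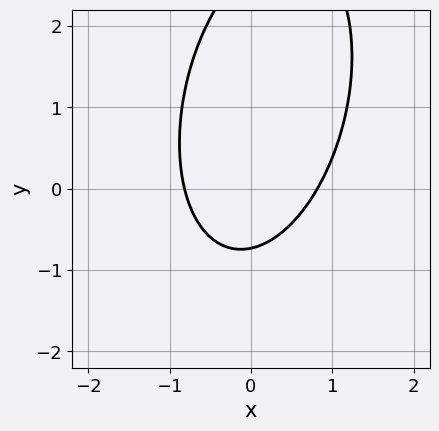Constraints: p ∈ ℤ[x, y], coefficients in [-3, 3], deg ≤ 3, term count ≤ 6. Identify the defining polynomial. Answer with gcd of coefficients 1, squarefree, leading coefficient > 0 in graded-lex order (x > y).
First, degree: the shape is more complex than any degree-1 curve, so deg p = 2.
Finally, the integer polynomial consistent with all of this is the stated p.

3*x^2 - x*y + y^2 - 2*y - 2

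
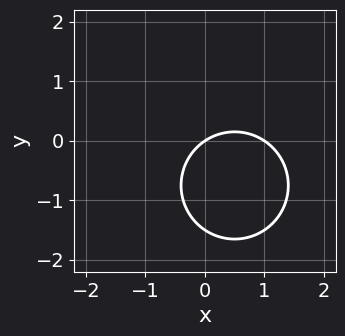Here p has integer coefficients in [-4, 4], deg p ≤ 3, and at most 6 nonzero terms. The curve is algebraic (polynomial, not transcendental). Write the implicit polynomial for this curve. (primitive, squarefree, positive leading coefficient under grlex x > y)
2*x^2 + 2*y^2 - 2*x + 3*y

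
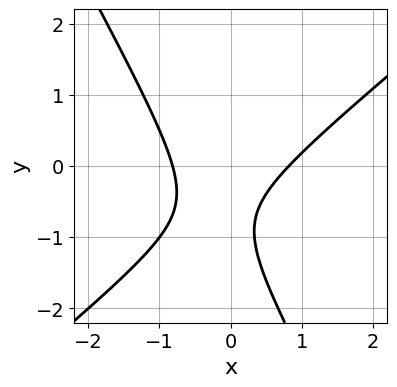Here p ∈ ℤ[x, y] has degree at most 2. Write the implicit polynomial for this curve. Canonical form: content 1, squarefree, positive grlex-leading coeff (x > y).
First, degree: a generic line meets the curve in up to 2 points, so deg p = 2.
Next, from the axis intercepts and sections: no y-intercept at any integer in the box.
Finally, solving for integer coefficients yields p as stated.

3*x^2 - 2*x*y - 2*y^2 - 3*y - 2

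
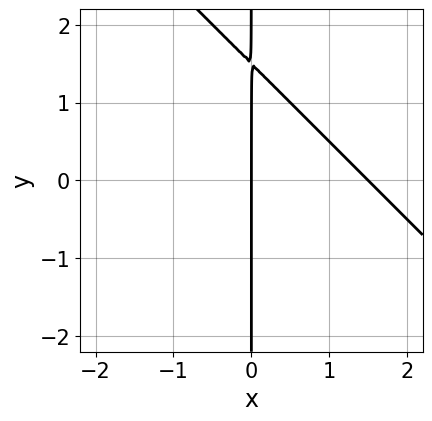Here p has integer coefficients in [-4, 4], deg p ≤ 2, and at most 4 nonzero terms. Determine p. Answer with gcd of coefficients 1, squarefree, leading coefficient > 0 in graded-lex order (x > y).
2*x^2 + 2*x*y - 3*x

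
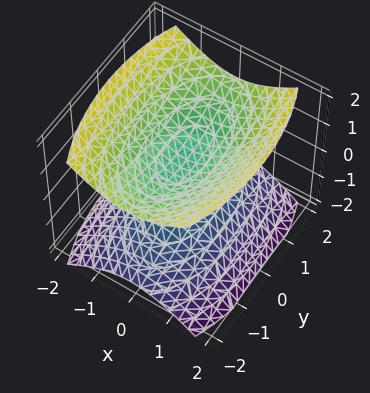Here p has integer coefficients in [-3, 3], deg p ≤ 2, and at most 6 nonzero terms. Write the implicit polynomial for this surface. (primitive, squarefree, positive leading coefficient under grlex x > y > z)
3*x^2 + y^2 - 3*z^2 + 1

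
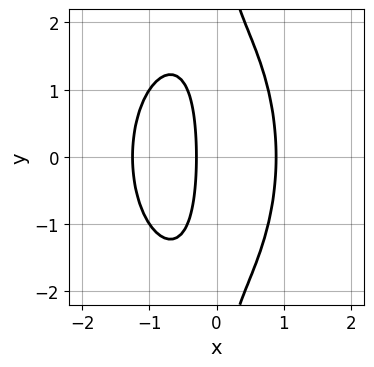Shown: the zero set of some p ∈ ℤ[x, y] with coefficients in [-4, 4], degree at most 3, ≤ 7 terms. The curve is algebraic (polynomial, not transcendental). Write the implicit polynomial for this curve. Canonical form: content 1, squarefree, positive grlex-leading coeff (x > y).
3*x^3 + x*y^2 + 2*x^2 - 3*x - 1

deg p = 3. A generic line meets the curve in up to 3 points.
Symmetries: it's symmetric under y → −y, forcing even powers of y.
Observable constraints: it misses every integer gridline on the y-axis.
These observations pin down the coefficients.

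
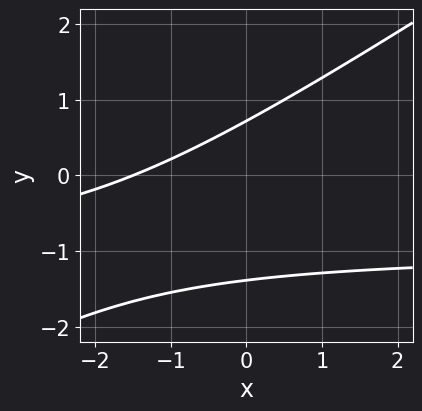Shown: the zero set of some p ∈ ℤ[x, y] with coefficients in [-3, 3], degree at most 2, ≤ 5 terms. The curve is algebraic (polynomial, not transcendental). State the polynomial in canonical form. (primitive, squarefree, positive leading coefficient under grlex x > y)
2*x*y - 3*y^2 + 2*x - 2*y + 3

First, the degree is 2 — no degree-1 curve has this shape.
Finally, putting this together gives p.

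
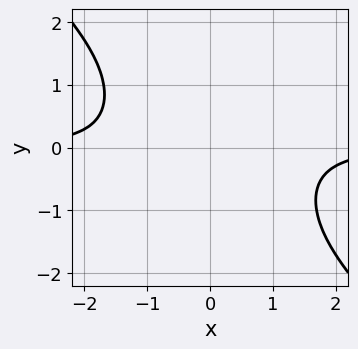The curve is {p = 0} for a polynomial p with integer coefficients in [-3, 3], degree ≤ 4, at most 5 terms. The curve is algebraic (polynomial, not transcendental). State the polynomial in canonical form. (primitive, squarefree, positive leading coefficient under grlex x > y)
x^3*y + x^2*y^2 + 2

The degree is 4 — the shape is more complex than any degree-3 curve.
Reading off the gridlines: the curve avoids every integer y-axis point in the box; no x-intercept at any integer in the box.
Putting this together gives p.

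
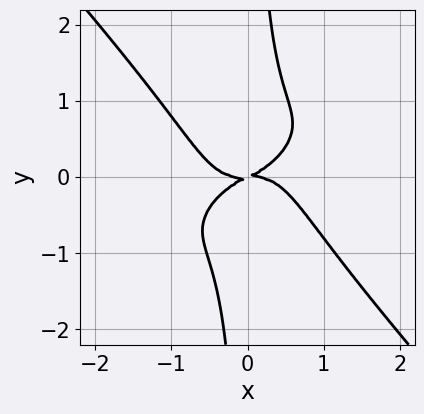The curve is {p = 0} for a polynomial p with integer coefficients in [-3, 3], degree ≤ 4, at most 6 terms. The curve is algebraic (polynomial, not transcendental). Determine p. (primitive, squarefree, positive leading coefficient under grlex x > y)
Degree: a generic line meets the curve in up to 4 points, so deg p = 4.
From the visible intercepts: it meets the x-axis at x = 0 (among the integer gridlines); it crosses the y-axis at the gridline y = 0.
Together with the visible shape, these determine p as stated.

2*x^4 - 2*x^3*y + 3*x*y^3 + x*y - 2*y^2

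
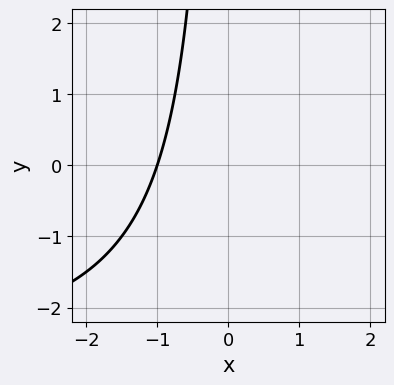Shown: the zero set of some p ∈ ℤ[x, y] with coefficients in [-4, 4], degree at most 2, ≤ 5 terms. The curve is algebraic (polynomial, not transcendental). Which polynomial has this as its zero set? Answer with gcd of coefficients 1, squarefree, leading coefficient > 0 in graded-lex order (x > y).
x*y + 3*x + 3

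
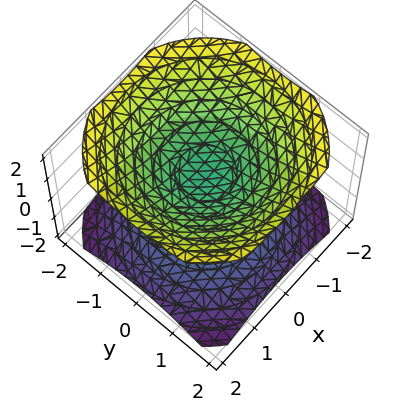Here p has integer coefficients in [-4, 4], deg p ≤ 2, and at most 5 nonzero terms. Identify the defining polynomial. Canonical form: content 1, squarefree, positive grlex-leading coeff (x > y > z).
2*x^2 + 2*y^2 - 3*z^2 + 1

First, I count 2 distinct pieces. Treating them together as one polynomial.
Then, degree: two separate bowl-shaped sheets opening away from each other; a quadric, so deg p = 2.
Then, symmetries: every cross-section ⟂ z is a circle, so x, y appear only via x² + y²; the z ↦ −z reflection is a symmetry, so z appears only in even powers.
Next, observable constraints: it misses every integer gridline on the y-axis; a circular section at z = -1 has radius exactly 1.
Finally, the integer polynomial consistent with all of this is the stated p.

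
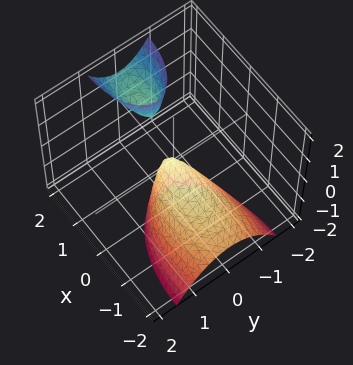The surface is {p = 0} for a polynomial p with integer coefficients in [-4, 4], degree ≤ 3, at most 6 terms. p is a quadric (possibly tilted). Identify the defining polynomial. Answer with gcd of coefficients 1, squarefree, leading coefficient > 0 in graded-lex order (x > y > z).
x^2 - 2*x*z + 3*y^2 + z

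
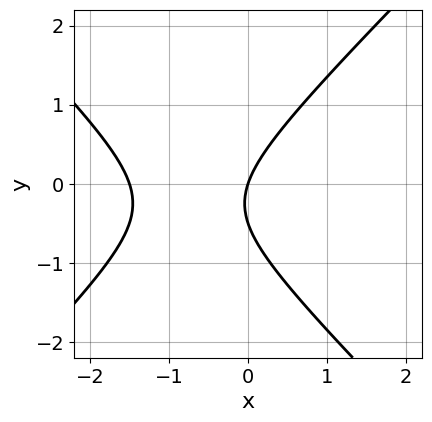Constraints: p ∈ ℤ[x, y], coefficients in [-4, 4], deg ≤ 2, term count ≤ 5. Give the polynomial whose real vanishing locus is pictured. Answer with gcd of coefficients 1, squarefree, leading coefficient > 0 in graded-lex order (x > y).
2*x^2 - 2*y^2 + 3*x - y

1. Degree: a generic line meets the curve in up to 2 points, so deg p = 2.
2. Checking where it meets the axes: it crosses the x-axis at the gridline x = 0; it meets the y-axis at y = 0 (among the integer gridlines).
3. Fitting integer coefficients to these (and the overall shape) gives p.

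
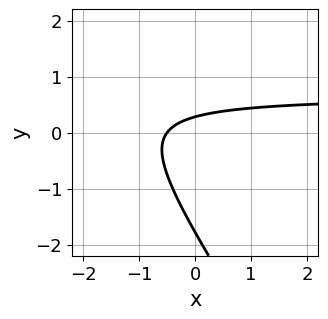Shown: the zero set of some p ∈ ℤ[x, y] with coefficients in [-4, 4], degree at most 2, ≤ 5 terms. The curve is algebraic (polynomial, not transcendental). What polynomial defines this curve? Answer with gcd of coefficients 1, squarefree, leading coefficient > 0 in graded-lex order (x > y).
3*x*y + 2*y^2 - 2*x + 3*y - 1

Degree: the shape is more complex than any degree-1 curve, so deg p = 2.
Solving for integer coefficients yields p as stated.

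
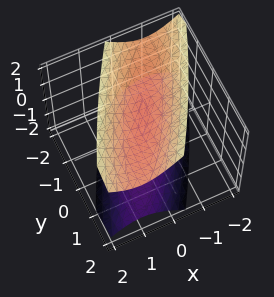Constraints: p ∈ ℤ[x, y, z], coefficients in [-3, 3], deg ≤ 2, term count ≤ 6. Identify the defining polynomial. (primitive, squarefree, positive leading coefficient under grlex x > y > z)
3*x^2 - 3*x*y + y^2 - 2*z^2 + 2

I count 2 distinct pieces. Treating them together as one polynomial.
Degree: no degree-1 surface has this shape, so deg p = 2.
Observable constraints: it misses every integer gridline on the y-axis; among the integer gridlines, it crosses the z-axis at z ∈ {-1, 1}.
Solving for integer coefficients yields p as stated.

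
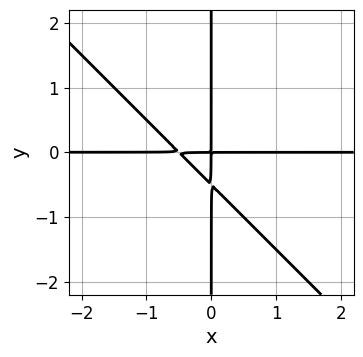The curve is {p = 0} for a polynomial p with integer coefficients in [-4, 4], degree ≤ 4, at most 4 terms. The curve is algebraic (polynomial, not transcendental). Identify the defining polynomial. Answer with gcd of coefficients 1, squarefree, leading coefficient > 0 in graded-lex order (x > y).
First, deg p = 3. A generic line meets the curve in up to 3 points.
Then, reading off the gridlines: every point of the y-axis in the box is on the curve; every point of the x-axis in the box is on the curve.
Finally, these observations pin down the coefficients.

2*x^2*y + 2*x*y^2 + x*y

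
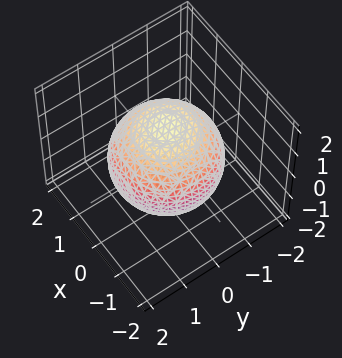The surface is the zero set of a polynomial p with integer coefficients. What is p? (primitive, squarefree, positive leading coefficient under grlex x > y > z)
x^2 + y^2 + z^2 - 2

1. Degree: bounded and convex; a quadric, so deg p = 2.
2. Symmetries: the z-axis is an axis of rotation, so x and y enter only as x² + y²; it's symmetric under z → −z, forcing even powers of z.
3. Observable constraints: a circular section at z = -1 has radius exactly 1.
4. The integer polynomial consistent with all of this is the stated p.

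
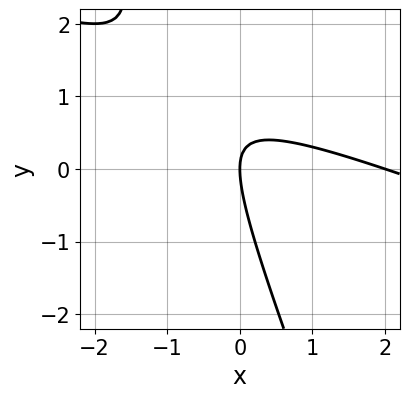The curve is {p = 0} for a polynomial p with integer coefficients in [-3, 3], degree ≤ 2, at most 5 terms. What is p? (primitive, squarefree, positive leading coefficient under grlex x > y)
First, deg p = 2.
Then, reading off the gridlines: among the integer gridlines, it crosses the x-axis at x ∈ {0, 2}; one y-axis crossing is at y = 0.
Finally, these observations pin down the coefficients.

x^2 + 3*x*y + y^2 - 2*x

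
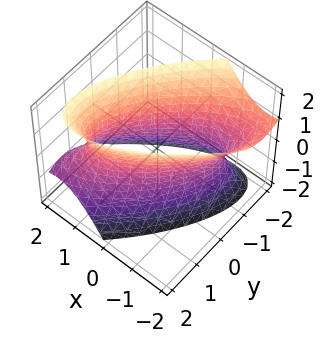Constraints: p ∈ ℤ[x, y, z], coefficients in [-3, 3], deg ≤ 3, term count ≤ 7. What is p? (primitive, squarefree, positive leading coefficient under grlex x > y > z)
2*x^2 - 3*x*y + x*z + 2*y^2 - z^2 - 2

First, degree: a generic line meets the surface in up to 2 points, so deg p = 2.
Then, from the visible intercepts: among the integer gridlines, it crosses the y-axis at y ∈ {-1, 1}; the x-axis gridline crossings are at x ∈ {-1, 1}; no z-intercept at any integer in the box.
Finally, assembling these constraints gives the stated polynomial.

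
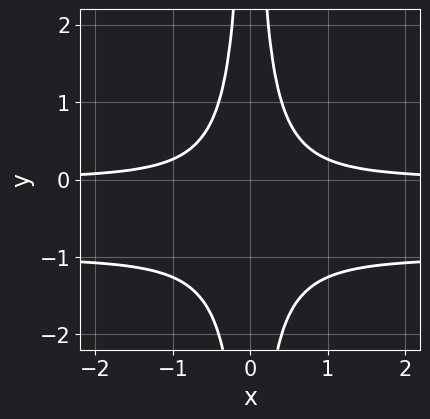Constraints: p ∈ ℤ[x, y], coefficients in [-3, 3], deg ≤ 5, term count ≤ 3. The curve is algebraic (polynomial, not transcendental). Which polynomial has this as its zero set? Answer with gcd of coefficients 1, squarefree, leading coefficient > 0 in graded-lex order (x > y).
3*x^2*y^2 + 3*x^2*y - 1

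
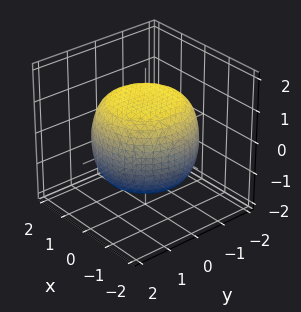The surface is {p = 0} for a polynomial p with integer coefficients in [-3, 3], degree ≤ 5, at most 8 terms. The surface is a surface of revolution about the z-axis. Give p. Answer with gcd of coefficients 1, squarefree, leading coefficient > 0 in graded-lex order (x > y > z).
x^4 + 2*x^2*y^2 + y^4 - x^2 - y^2 + 2*z^2 - 3

deg p = 4. A generic line meets the surface in up to 4 points.
Symmetry: the z-axis is an axis of rotation, so x and y enter only as x² + y².
From the axis intercepts and sections: a circular section at z = -1 has radius between 1 and 2.
Together with the visible shape, these determine p as stated.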